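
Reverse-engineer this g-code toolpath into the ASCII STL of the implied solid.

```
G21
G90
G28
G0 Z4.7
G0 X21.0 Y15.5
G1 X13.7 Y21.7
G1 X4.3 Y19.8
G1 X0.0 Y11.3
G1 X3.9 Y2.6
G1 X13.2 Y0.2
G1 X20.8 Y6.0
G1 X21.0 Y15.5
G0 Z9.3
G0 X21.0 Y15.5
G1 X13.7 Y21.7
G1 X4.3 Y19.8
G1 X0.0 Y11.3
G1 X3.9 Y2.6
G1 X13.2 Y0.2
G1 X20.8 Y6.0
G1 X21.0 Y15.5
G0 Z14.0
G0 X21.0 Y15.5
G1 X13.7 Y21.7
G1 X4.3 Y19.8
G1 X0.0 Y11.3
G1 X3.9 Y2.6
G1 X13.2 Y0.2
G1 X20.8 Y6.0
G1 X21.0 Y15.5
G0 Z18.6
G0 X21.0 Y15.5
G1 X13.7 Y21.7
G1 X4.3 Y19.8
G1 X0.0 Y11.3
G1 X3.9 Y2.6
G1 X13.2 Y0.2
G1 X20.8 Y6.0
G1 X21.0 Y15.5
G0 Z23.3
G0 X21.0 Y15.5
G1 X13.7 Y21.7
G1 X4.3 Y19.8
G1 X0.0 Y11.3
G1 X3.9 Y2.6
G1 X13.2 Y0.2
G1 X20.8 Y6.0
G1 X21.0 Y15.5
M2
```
solid part
  facet normal 0.0000 0.0000 -1.0000
    outer loop
      vertex 4.3 19.8 0.0
      vertex 13.7 21.7 0.0
      vertex 21.0 15.5 0.0
    endloop
  endfacet
  facet normal 0.0000 0.0000 -1.0000
    outer loop
      vertex 0.0 11.3 0.0
      vertex 4.3 19.8 0.0
      vertex 21.0 15.5 0.0
    endloop
  endfacet
  facet normal 0.0000 0.0000 -1.0000
    outer loop
      vertex 3.9 2.6 0.0
      vertex 0.0 11.3 0.0
      vertex 21.0 15.5 0.0
    endloop
  endfacet
  facet normal 0.0000 0.0000 -1.0000
    outer loop
      vertex 13.2 0.2 0.0
      vertex 3.9 2.6 0.0
      vertex 21.0 15.5 0.0
    endloop
  endfacet
  facet normal 0.0000 0.0000 -1.0000
    outer loop
      vertex 20.8 6.0 0.0
      vertex 13.2 0.2 0.0
      vertex 21.0 15.5 0.0
    endloop
  endfacet
  facet normal 0.0000 0.0000 1.0000
    outer loop
      vertex 21.0 15.5 23.3
      vertex 13.7 21.7 23.3
      vertex 4.3 19.8 23.3
    endloop
  endfacet
  facet normal 0.0000 0.0000 1.0000
    outer loop
      vertex 21.0 15.5 23.3
      vertex 4.3 19.8 23.3
      vertex 0.0 11.3 23.3
    endloop
  endfacet
  facet normal 0.0000 0.0000 1.0000
    outer loop
      vertex 21.0 15.5 23.3
      vertex 0.0 11.3 23.3
      vertex 3.9 2.6 23.3
    endloop
  endfacet
  facet normal 0.0000 0.0000 1.0000
    outer loop
      vertex 21.0 15.5 23.3
      vertex 3.9 2.6 23.3
      vertex 13.2 0.2 23.3
    endloop
  endfacet
  facet normal 0.0000 0.0000 1.0000
    outer loop
      vertex 21.0 15.5 23.3
      vertex 13.2 0.2 23.3
      vertex 20.8 6.0 23.3
    endloop
  endfacet
  facet normal 0.6473 0.7622 0.0000
    outer loop
      vertex 21.0 15.5 0.0
      vertex 13.7 21.7 0.0
      vertex 13.7 21.7 23.3
    endloop
  endfacet
  facet normal 0.6473 0.7622 0.0000
    outer loop
      vertex 21.0 15.5 0.0
      vertex 13.7 21.7 23.3
      vertex 21.0 15.5 23.3
    endloop
  endfacet
  facet normal -0.1981 0.9802 0.0000
    outer loop
      vertex 13.7 21.7 0.0
      vertex 4.3 19.8 0.0
      vertex 4.3 19.8 23.3
    endloop
  endfacet
  facet normal -0.1981 0.9802 0.0000
    outer loop
      vertex 13.7 21.7 0.0
      vertex 4.3 19.8 23.3
      vertex 13.7 21.7 23.3
    endloop
  endfacet
  facet normal -0.8923 0.4514 0.0000
    outer loop
      vertex 4.3 19.8 0.0
      vertex 0.0 11.3 0.0
      vertex 0.0 11.3 23.3
    endloop
  endfacet
  facet normal -0.8923 0.4514 0.0000
    outer loop
      vertex 4.3 19.8 0.0
      vertex 0.0 11.3 23.3
      vertex 4.3 19.8 23.3
    endloop
  endfacet
  facet normal -0.9125 -0.4091 0.0000
    outer loop
      vertex 0.0 11.3 0.0
      vertex 3.9 2.6 0.0
      vertex 3.9 2.6 23.3
    endloop
  endfacet
  facet normal -0.9125 -0.4091 0.0000
    outer loop
      vertex 0.0 11.3 0.0
      vertex 3.9 2.6 23.3
      vertex 0.0 11.3 23.3
    endloop
  endfacet
  facet normal -0.2499 -0.9683 0.0000
    outer loop
      vertex 3.9 2.6 0.0
      vertex 13.2 0.2 0.0
      vertex 13.2 0.2 23.3
    endloop
  endfacet
  facet normal -0.2499 -0.9683 0.0000
    outer loop
      vertex 3.9 2.6 0.0
      vertex 13.2 0.2 23.3
      vertex 3.9 2.6 23.3
    endloop
  endfacet
  facet normal 0.6067 -0.7950 0.0000
    outer loop
      vertex 13.2 0.2 0.0
      vertex 20.8 6.0 0.0
      vertex 20.8 6.0 23.3
    endloop
  endfacet
  facet normal 0.6067 -0.7950 0.0000
    outer loop
      vertex 13.2 0.2 0.0
      vertex 20.8 6.0 23.3
      vertex 13.2 0.2 23.3
    endloop
  endfacet
  facet normal 0.9998 -0.0210 0.0000
    outer loop
      vertex 20.8 6.0 0.0
      vertex 21.0 15.5 0.0
      vertex 21.0 15.5 23.3
    endloop
  endfacet
  facet normal 0.9998 -0.0210 0.0000
    outer loop
      vertex 20.8 6.0 0.0
      vertex 21.0 15.5 23.3
      vertex 20.8 6.0 23.3
    endloop
  endfacet
endsolid part

The G0 Z moves step by Δz≈4.7 mm. Every layer's G1 loop is the same polygon, so the solid is a straight extrusion of it from z=0 to z≈23.3. Closing with flat bottom and top caps and triangulating gives 24 facets — a regular 7-sided prism (a cylinder approximated with 7 flat sides), circumscribed radius ≈ 11 mm, height ≈ 23.3 mm.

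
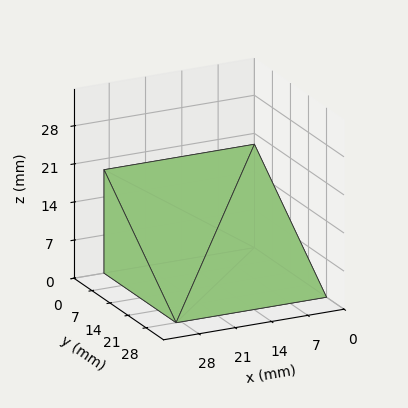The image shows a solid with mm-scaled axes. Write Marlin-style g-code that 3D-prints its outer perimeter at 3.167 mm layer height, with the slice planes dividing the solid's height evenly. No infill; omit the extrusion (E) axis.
Reading the render: the shape is a wedge (ramp): 29 × 28 mm base, rising to 19 mm along the y=0 edge and sloping linearly to z=0 at y=28 (dimensions read to the nearest mm from the axis ticks). For the g-code, the solid's height is divided into equal slices at the stated Δz and each level perimeter traced with G1 moves after a G0 lift.

; perimeter-only toolpath
G21 ; units = mm
G90 ; absolute positioning
G28 ; home
; layer 1
G0 Z3.167
G0 X0.000 Y0.000
G1 X29.000 Y0.000
G1 X29.000 Y23.333
G1 X0.000 Y23.333
G1 X0.000 Y0.000
; layer 2
G0 Z6.333
G0 X0.000 Y0.000
G1 X29.000 Y0.000
G1 X29.000 Y18.667
G1 X0.000 Y18.667
G1 X0.000 Y0.000
; layer 3
G0 Z9.500
G0 X0.000 Y0.000
G1 X29.000 Y0.000
G1 X29.000 Y14.000
G1 X0.000 Y14.000
G1 X0.000 Y0.000
; layer 4
G0 Z12.667
G0 X0.000 Y0.000
G1 X29.000 Y0.000
G1 X29.000 Y9.333
G1 X0.000 Y9.333
G1 X0.000 Y0.000
; layer 5
G0 Z15.833
G0 X0.000 Y0.000
G1 X29.000 Y0.000
G1 X29.000 Y4.667
G1 X0.000 Y4.667
G1 X0.000 Y0.000
M2 ; end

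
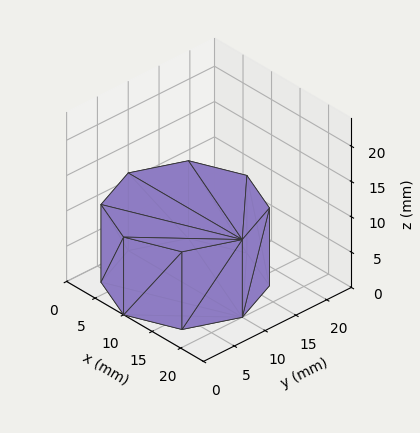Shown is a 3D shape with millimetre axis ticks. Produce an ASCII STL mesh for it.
Reading the render: the shape is a regular 8-sided prism (a cylinder approximated with 8 flat sides), circumscribed radius ≈ 10 mm, height ≈ 11 mm (dimensions read to the nearest mm from the axis ticks). For the STL, each face is triangulated and given an outward normal.

solid part
  facet normal 0.0000 0.0000 -1.0000
    outer loop
      vertex 10.0 20.0 0.0
      vertex 17.1 17.1 0.0
      vertex 20.0 10.0 0.0
    endloop
  endfacet
  facet normal 0.0000 0.0000 -1.0000
    outer loop
      vertex 2.9 17.1 0.0
      vertex 10.0 20.0 0.0
      vertex 20.0 10.0 0.0
    endloop
  endfacet
  facet normal 0.0000 0.0000 -1.0000
    outer loop
      vertex 0.0 10.0 0.0
      vertex 2.9 17.1 0.0
      vertex 20.0 10.0 0.0
    endloop
  endfacet
  facet normal 0.0000 0.0000 -1.0000
    outer loop
      vertex 2.9 2.9 0.0
      vertex 0.0 10.0 0.0
      vertex 20.0 10.0 0.0
    endloop
  endfacet
  facet normal 0.0000 0.0000 -1.0000
    outer loop
      vertex 10.0 0.0 0.0
      vertex 2.9 2.9 0.0
      vertex 20.0 10.0 0.0
    endloop
  endfacet
  facet normal 0.0000 0.0000 -1.0000
    outer loop
      vertex 17.1 2.9 0.0
      vertex 10.0 0.0 0.0
      vertex 20.0 10.0 0.0
    endloop
  endfacet
  facet normal 0.0000 0.0000 1.0000
    outer loop
      vertex 20.0 10.0 11.0
      vertex 17.1 17.1 11.0
      vertex 10.0 20.0 11.0
    endloop
  endfacet
  facet normal 0.0000 0.0000 1.0000
    outer loop
      vertex 20.0 10.0 11.0
      vertex 10.0 20.0 11.0
      vertex 2.9 17.1 11.0
    endloop
  endfacet
  facet normal 0.0000 0.0000 1.0000
    outer loop
      vertex 20.0 10.0 11.0
      vertex 2.9 17.1 11.0
      vertex 0.0 10.0 11.0
    endloop
  endfacet
  facet normal 0.0000 0.0000 1.0000
    outer loop
      vertex 20.0 10.0 11.0
      vertex 0.0 10.0 11.0
      vertex 2.9 2.9 11.0
    endloop
  endfacet
  facet normal 0.0000 0.0000 1.0000
    outer loop
      vertex 20.0 10.0 11.0
      vertex 2.9 2.9 11.0
      vertex 10.0 0.0 11.0
    endloop
  endfacet
  facet normal 0.0000 0.0000 1.0000
    outer loop
      vertex 20.0 10.0 11.0
      vertex 10.0 0.0 11.0
      vertex 17.1 2.9 11.0
    endloop
  endfacet
  facet normal 0.9258 0.3781 0.0000
    outer loop
      vertex 20.0 10.0 0.0
      vertex 17.1 17.1 0.0
      vertex 17.1 17.1 11.0
    endloop
  endfacet
  facet normal 0.9258 0.3781 0.0000
    outer loop
      vertex 20.0 10.0 0.0
      vertex 17.1 17.1 11.0
      vertex 20.0 10.0 11.0
    endloop
  endfacet
  facet normal 0.3781 0.9258 0.0000
    outer loop
      vertex 17.1 17.1 0.0
      vertex 10.0 20.0 0.0
      vertex 10.0 20.0 11.0
    endloop
  endfacet
  facet normal 0.3781 0.9258 0.0000
    outer loop
      vertex 17.1 17.1 0.0
      vertex 10.0 20.0 11.0
      vertex 17.1 17.1 11.0
    endloop
  endfacet
  facet normal -0.3781 0.9258 0.0000
    outer loop
      vertex 10.0 20.0 0.0
      vertex 2.9 17.1 0.0
      vertex 2.9 17.1 11.0
    endloop
  endfacet
  facet normal -0.3781 0.9258 0.0000
    outer loop
      vertex 10.0 20.0 0.0
      vertex 2.9 17.1 11.0
      vertex 10.0 20.0 11.0
    endloop
  endfacet
  facet normal -0.9258 0.3781 0.0000
    outer loop
      vertex 2.9 17.1 0.0
      vertex 0.0 10.0 0.0
      vertex 0.0 10.0 11.0
    endloop
  endfacet
  facet normal -0.9258 0.3781 0.0000
    outer loop
      vertex 2.9 17.1 0.0
      vertex 0.0 10.0 11.0
      vertex 2.9 17.1 11.0
    endloop
  endfacet
  facet normal -0.9258 -0.3781 0.0000
    outer loop
      vertex 0.0 10.0 0.0
      vertex 2.9 2.9 0.0
      vertex 2.9 2.9 11.0
    endloop
  endfacet
  facet normal -0.9258 -0.3781 0.0000
    outer loop
      vertex 0.0 10.0 0.0
      vertex 2.9 2.9 11.0
      vertex 0.0 10.0 11.0
    endloop
  endfacet
  facet normal -0.3781 -0.9258 0.0000
    outer loop
      vertex 2.9 2.9 0.0
      vertex 10.0 0.0 0.0
      vertex 10.0 0.0 11.0
    endloop
  endfacet
  facet normal -0.3781 -0.9258 0.0000
    outer loop
      vertex 2.9 2.9 0.0
      vertex 10.0 0.0 11.0
      vertex 2.9 2.9 11.0
    endloop
  endfacet
  facet normal 0.3781 -0.9258 0.0000
    outer loop
      vertex 10.0 0.0 0.0
      vertex 17.1 2.9 0.0
      vertex 17.1 2.9 11.0
    endloop
  endfacet
  facet normal 0.3781 -0.9258 0.0000
    outer loop
      vertex 10.0 0.0 0.0
      vertex 17.1 2.9 11.0
      vertex 10.0 0.0 11.0
    endloop
  endfacet
  facet normal 0.9258 -0.3781 0.0000
    outer loop
      vertex 17.1 2.9 0.0
      vertex 20.0 10.0 0.0
      vertex 20.0 10.0 11.0
    endloop
  endfacet
  facet normal 0.9258 -0.3781 0.0000
    outer loop
      vertex 17.1 2.9 0.0
      vertex 20.0 10.0 11.0
      vertex 17.1 2.9 11.0
    endloop
  endfacet
endsolid part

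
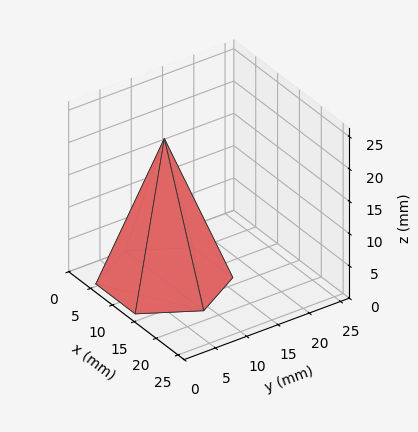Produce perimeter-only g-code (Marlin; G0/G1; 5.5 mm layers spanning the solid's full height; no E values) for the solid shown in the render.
Reading the render: the shape is a regular 6-sided pyramid, base circumscribed radius ≈ 9 mm, apex at z ≈ 22 mm (dimensions read to the nearest mm from the axis ticks). For the g-code, the solid's height is divided into equal slices at the stated Δz and each level perimeter traced with G1 moves after a G0 lift.

; perimeter-only toolpath
G21 ; units = mm
G90 ; absolute positioning
G28 ; home
; layer 1
G0 Z5.5
G0 X15.8 Y9.0
G1 X12.4 Y14.9
G1 X5.6 Y14.9
G1 X2.2 Y9.0
G1 X5.6 Y3.1
G1 X12.4 Y3.1
G1 X15.8 Y9.0
; layer 2
G0 Z11.0
G0 X13.5 Y9.0
G1 X11.2 Y12.9
G1 X6.8 Y12.9
G1 X4.5 Y9.0
G1 X6.8 Y5.1
G1 X11.2 Y5.1
G1 X13.5 Y9.0
; layer 3
G0 Z16.5
G0 X11.2 Y9.0
G1 X10.1 Y10.9
G1 X7.9 Y10.9
G1 X6.8 Y9.0
G1 X7.9 Y7.0
G1 X10.1 Y7.0
G1 X11.2 Y9.0
M2 ; end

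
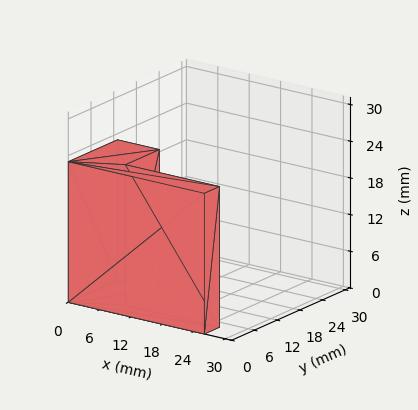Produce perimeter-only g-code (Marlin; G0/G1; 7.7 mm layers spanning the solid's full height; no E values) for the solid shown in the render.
Reading the render: the shape is an L-shaped prism: outer 26 × 13 mm, arm thicknesses ≈ 4 mm (horizontal) and 8 mm (vertical), extruded 23 mm in z (dimensions read to the nearest mm from the axis ticks). For the g-code, the solid's height is divided into equal slices at the stated Δz and each level perimeter traced with G1 moves after a G0 lift.

; perimeter-only toolpath
G21 ; units = mm
G90 ; absolute positioning
G28 ; home
; layer 1
G0 Z7.7
G0 X0.0 Y0.0
G1 X26.0 Y0.0
G1 X26.0 Y4.0
G1 X8.0 Y4.0
G1 X8.0 Y13.0
G1 X0.0 Y13.0
G1 X0.0 Y0.0
; layer 2
G0 Z15.3
G0 X0.0 Y0.0
G1 X26.0 Y0.0
G1 X26.0 Y4.0
G1 X8.0 Y4.0
G1 X8.0 Y13.0
G1 X0.0 Y13.0
G1 X0.0 Y0.0
; layer 3
G0 Z23.0
G0 X0.0 Y0.0
G1 X26.0 Y0.0
G1 X26.0 Y4.0
G1 X8.0 Y4.0
G1 X8.0 Y13.0
G1 X0.0 Y13.0
G1 X0.0 Y0.0
M2 ; end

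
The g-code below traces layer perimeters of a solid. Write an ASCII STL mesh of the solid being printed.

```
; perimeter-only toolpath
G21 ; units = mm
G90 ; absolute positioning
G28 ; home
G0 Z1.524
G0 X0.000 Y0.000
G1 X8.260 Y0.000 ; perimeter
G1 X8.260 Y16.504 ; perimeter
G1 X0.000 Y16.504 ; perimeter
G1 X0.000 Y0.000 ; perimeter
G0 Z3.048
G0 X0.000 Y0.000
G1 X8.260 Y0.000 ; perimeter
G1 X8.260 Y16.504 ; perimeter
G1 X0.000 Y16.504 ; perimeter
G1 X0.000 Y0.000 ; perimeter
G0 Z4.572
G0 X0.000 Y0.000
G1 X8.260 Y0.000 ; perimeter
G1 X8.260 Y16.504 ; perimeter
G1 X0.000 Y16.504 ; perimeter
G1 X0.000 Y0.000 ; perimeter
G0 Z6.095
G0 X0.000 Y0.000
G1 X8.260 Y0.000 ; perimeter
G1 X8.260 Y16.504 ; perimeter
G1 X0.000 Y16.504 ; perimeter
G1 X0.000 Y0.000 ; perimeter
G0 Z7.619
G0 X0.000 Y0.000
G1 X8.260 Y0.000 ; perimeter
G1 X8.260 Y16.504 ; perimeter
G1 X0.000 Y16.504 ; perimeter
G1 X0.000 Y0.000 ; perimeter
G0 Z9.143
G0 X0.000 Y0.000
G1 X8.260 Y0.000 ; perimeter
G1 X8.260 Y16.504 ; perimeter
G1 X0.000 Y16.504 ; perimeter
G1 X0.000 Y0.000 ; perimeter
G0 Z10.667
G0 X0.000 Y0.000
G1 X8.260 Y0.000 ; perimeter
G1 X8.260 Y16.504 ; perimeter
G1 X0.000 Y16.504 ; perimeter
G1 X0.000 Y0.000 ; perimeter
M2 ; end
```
solid part
  facet normal 0.0000 0.0000 -1.0000
    outer loop
      vertex 8.260 16.504 0.000
      vertex 8.260 0.000 0.000
      vertex 0.000 0.000 0.000
    endloop
  endfacet
  facet normal 0.0000 0.0000 -1.0000
    outer loop
      vertex 0.000 16.504 0.000
      vertex 8.260 16.504 0.000
      vertex 0.000 0.000 0.000
    endloop
  endfacet
  facet normal 0.0000 0.0000 1.0000
    outer loop
      vertex 0.000 0.000 10.667
      vertex 8.260 0.000 10.667
      vertex 8.260 16.504 10.667
    endloop
  endfacet
  facet normal 0.0000 0.0000 1.0000
    outer loop
      vertex 0.000 0.000 10.667
      vertex 8.260 16.504 10.667
      vertex 0.000 16.504 10.667
    endloop
  endfacet
  facet normal 0.0000 -1.0000 0.0000
    outer loop
      vertex 0.000 0.000 0.000
      vertex 8.260 0.000 0.000
      vertex 8.260 0.000 10.667
    endloop
  endfacet
  facet normal 0.0000 -1.0000 0.0000
    outer loop
      vertex 0.000 0.000 0.000
      vertex 8.260 0.000 10.667
      vertex 0.000 0.000 10.667
    endloop
  endfacet
  facet normal 0.0000 1.0000 0.0000
    outer loop
      vertex 8.260 16.504 10.667
      vertex 8.260 16.504 0.000
      vertex 0.000 16.504 0.000
    endloop
  endfacet
  facet normal 0.0000 1.0000 0.0000
    outer loop
      vertex 0.000 16.504 10.667
      vertex 8.260 16.504 10.667
      vertex 0.000 16.504 0.000
    endloop
  endfacet
  facet normal -1.0000 0.0000 0.0000
    outer loop
      vertex 0.000 16.504 10.667
      vertex 0.000 16.504 0.000
      vertex 0.000 0.000 0.000
    endloop
  endfacet
  facet normal -1.0000 0.0000 0.0000
    outer loop
      vertex 0.000 0.000 10.667
      vertex 0.000 16.504 10.667
      vertex 0.000 0.000 0.000
    endloop
  endfacet
  facet normal 1.0000 0.0000 0.0000
    outer loop
      vertex 8.260 0.000 0.000
      vertex 8.260 16.504 0.000
      vertex 8.260 16.504 10.667
    endloop
  endfacet
  facet normal 1.0000 0.0000 0.0000
    outer loop
      vertex 8.260 0.000 0.000
      vertex 8.260 16.504 10.667
      vertex 8.260 0.000 10.667
    endloop
  endfacet
endsolid part

The G0 Z moves step by Δz≈1.524 mm. Every layer's G1 loop is the same polygon, so the solid is a straight extrusion of it from z=0 to z≈10.7. Closing with flat bottom and top caps and triangulating gives 12 facets — a rectangular box, roughly 8.26 × 16.5 mm footprint and 10.7 mm tall.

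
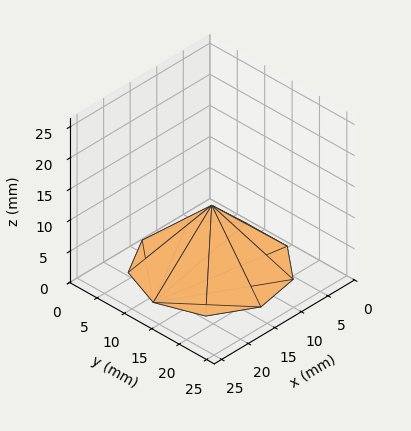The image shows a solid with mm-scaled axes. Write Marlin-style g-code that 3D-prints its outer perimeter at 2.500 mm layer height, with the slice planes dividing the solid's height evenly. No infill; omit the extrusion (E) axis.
Reading the render: the shape is a regular 9-sided pyramid, base circumscribed radius ≈ 11 mm, apex at z ≈ 10 mm (dimensions read to the nearest mm from the axis ticks). For the g-code, the solid's height is divided into equal slices at the stated Δz and each level perimeter traced with G1 moves after a G0 lift.

; perimeter-only toolpath
G21 ; units = mm
G90 ; absolute positioning
G28 ; home
; layer 1
G0 Z2.500
G0 X19.250 Y11.000
G1 X17.319 Y16.303
G1 X12.433 Y19.125
G1 X6.875 Y18.145
G1 X3.247 Y13.822
G1 X3.247 Y8.178
G1 X6.875 Y3.856
G1 X12.433 Y2.875
G1 X17.319 Y5.697
G1 X19.250 Y11.000
; layer 2
G0 Z5.000
G0 X16.500 Y11.000
G1 X15.213 Y14.536
G1 X11.955 Y16.416
G1 X8.250 Y15.763
G1 X5.832 Y12.881
G1 X5.832 Y9.119
G1 X8.250 Y6.237
G1 X11.955 Y5.583
G1 X15.213 Y7.465
G1 X16.500 Y11.000
; layer 3
G0 Z7.500
G0 X13.750 Y11.000
G1 X13.107 Y12.768
G1 X11.477 Y13.708
G1 X9.625 Y13.381
G1 X8.416 Y11.941
G1 X8.416 Y10.059
G1 X9.625 Y8.618
G1 X11.477 Y8.292
G1 X13.107 Y9.232
G1 X13.750 Y11.000
M2 ; end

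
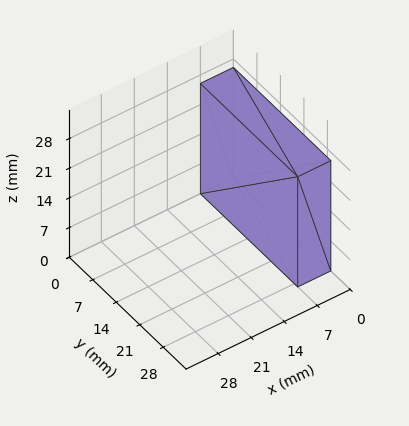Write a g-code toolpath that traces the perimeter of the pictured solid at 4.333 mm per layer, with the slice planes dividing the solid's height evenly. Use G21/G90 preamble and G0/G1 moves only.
Reading the render: the shape is a rectangular box, roughly 7 × 29 mm footprint and 26 mm tall (dimensions read to the nearest mm from the axis ticks). For the g-code, the solid's height is divided into equal slices at the stated Δz and each level perimeter traced with G1 moves after a G0 lift.

; perimeter-only toolpath
G21 ; units = mm
G90 ; absolute positioning
G28 ; home
; layer 1
G0 Z4.333
G0 X0.000 Y0.000
G1 X7.000 Y0.000
G1 X7.000 Y29.000
G1 X0.000 Y29.000
G1 X0.000 Y0.000
; layer 2
G0 Z8.667
G0 X0.000 Y0.000
G1 X7.000 Y0.000
G1 X7.000 Y29.000
G1 X0.000 Y29.000
G1 X0.000 Y0.000
; layer 3
G0 Z13.000
G0 X0.000 Y0.000
G1 X7.000 Y0.000
G1 X7.000 Y29.000
G1 X0.000 Y29.000
G1 X0.000 Y0.000
; layer 4
G0 Z17.333
G0 X0.000 Y0.000
G1 X7.000 Y0.000
G1 X7.000 Y29.000
G1 X0.000 Y29.000
G1 X0.000 Y0.000
; layer 5
G0 Z21.667
G0 X0.000 Y0.000
G1 X7.000 Y0.000
G1 X7.000 Y29.000
G1 X0.000 Y29.000
G1 X0.000 Y0.000
; layer 6
G0 Z26.000
G0 X0.000 Y0.000
G1 X7.000 Y0.000
G1 X7.000 Y29.000
G1 X0.000 Y29.000
G1 X0.000 Y0.000
M2 ; end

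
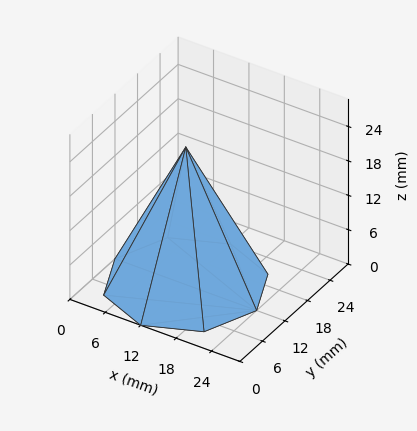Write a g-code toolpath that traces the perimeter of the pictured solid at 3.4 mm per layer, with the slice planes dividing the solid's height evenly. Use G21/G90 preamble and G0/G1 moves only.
Reading the render: the shape is a regular 8-sided pyramid, base circumscribed radius ≈ 12 mm, apex at z ≈ 24 mm (dimensions read to the nearest mm from the axis ticks). For the g-code, the solid's height is divided into equal slices at the stated Δz and each level perimeter traced with G1 moves after a G0 lift.

; perimeter-only toolpath
G21 ; units = mm
G90 ; absolute positioning
G28 ; home
; layer 1
G0 Z3.4
G0 X22.3 Y12.0
G1 X19.3 Y19.3
G1 X12.0 Y22.3
G1 X4.7 Y19.3
G1 X1.7 Y12.0
G1 X4.7 Y4.7
G1 X12.0 Y1.7
G1 X19.3 Y4.7
G1 X22.3 Y12.0
; layer 2
G0 Z6.9
G0 X20.6 Y12.0
G1 X18.1 Y18.1
G1 X12.0 Y20.6
G1 X5.9 Y18.1
G1 X3.4 Y12.0
G1 X5.9 Y5.9
G1 X12.0 Y3.4
G1 X18.1 Y5.9
G1 X20.6 Y12.0
; layer 3
G0 Z10.3
G0 X18.9 Y12.0
G1 X16.9 Y16.9
G1 X12.0 Y18.9
G1 X7.1 Y16.9
G1 X5.1 Y12.0
G1 X7.1 Y7.1
G1 X12.0 Y5.1
G1 X16.9 Y7.1
G1 X18.9 Y12.0
; layer 4
G0 Z13.7
G0 X17.1 Y12.0
G1 X15.6 Y15.6
G1 X12.0 Y17.1
G1 X8.4 Y15.6
G1 X6.9 Y12.0
G1 X8.4 Y8.4
G1 X12.0 Y6.9
G1 X15.6 Y8.4
G1 X17.1 Y12.0
; layer 5
G0 Z17.1
G0 X15.4 Y12.0
G1 X14.4 Y14.4
G1 X12.0 Y15.4
G1 X9.6 Y14.4
G1 X8.6 Y12.0
G1 X9.6 Y9.6
G1 X12.0 Y8.6
G1 X14.4 Y9.6
G1 X15.4 Y12.0
; layer 6
G0 Z20.6
G0 X13.7 Y12.0
G1 X13.2 Y13.2
G1 X12.0 Y13.7
G1 X10.8 Y13.2
G1 X10.3 Y12.0
G1 X10.8 Y10.8
G1 X12.0 Y10.3
G1 X13.2 Y10.8
G1 X13.7 Y12.0
M2 ; end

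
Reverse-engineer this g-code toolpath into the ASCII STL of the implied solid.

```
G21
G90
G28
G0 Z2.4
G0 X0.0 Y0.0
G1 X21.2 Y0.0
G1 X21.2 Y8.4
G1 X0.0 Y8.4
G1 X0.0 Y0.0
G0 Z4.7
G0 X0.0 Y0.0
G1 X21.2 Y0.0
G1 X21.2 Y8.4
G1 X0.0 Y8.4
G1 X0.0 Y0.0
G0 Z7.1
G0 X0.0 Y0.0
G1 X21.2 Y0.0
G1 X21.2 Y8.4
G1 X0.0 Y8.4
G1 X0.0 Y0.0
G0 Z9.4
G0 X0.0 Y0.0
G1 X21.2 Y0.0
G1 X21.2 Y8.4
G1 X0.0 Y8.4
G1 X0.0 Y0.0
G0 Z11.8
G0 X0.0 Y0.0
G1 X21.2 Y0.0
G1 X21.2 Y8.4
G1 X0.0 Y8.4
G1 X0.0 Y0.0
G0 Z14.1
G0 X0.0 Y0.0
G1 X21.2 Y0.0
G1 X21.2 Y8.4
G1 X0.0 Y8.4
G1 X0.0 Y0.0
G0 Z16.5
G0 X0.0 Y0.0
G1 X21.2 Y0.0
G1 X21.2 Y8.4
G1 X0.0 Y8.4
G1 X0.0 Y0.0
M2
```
solid part
  facet normal 0.0000 0.0000 -1.0000
    outer loop
      vertex 21.2 8.4 0.0
      vertex 21.2 0.0 0.0
      vertex 0.0 0.0 0.0
    endloop
  endfacet
  facet normal 0.0000 0.0000 -1.0000
    outer loop
      vertex 0.0 8.4 0.0
      vertex 21.2 8.4 0.0
      vertex 0.0 0.0 0.0
    endloop
  endfacet
  facet normal 0.0000 0.0000 1.0000
    outer loop
      vertex 0.0 0.0 16.5
      vertex 21.2 0.0 16.5
      vertex 21.2 8.4 16.5
    endloop
  endfacet
  facet normal 0.0000 0.0000 1.0000
    outer loop
      vertex 0.0 0.0 16.5
      vertex 21.2 8.4 16.5
      vertex 0.0 8.4 16.5
    endloop
  endfacet
  facet normal 0.0000 -1.0000 0.0000
    outer loop
      vertex 0.0 0.0 0.0
      vertex 21.2 0.0 0.0
      vertex 21.2 0.0 16.5
    endloop
  endfacet
  facet normal 0.0000 -1.0000 0.0000
    outer loop
      vertex 0.0 0.0 0.0
      vertex 21.2 0.0 16.5
      vertex 0.0 0.0 16.5
    endloop
  endfacet
  facet normal 0.0000 1.0000 0.0000
    outer loop
      vertex 21.2 8.4 16.5
      vertex 21.2 8.4 0.0
      vertex 0.0 8.4 0.0
    endloop
  endfacet
  facet normal 0.0000 1.0000 0.0000
    outer loop
      vertex 0.0 8.4 16.5
      vertex 21.2 8.4 16.5
      vertex 0.0 8.4 0.0
    endloop
  endfacet
  facet normal -1.0000 0.0000 0.0000
    outer loop
      vertex 0.0 8.4 16.5
      vertex 0.0 8.4 0.0
      vertex 0.0 0.0 0.0
    endloop
  endfacet
  facet normal -1.0000 0.0000 0.0000
    outer loop
      vertex 0.0 0.0 16.5
      vertex 0.0 8.4 16.5
      vertex 0.0 0.0 0.0
    endloop
  endfacet
  facet normal 1.0000 0.0000 0.0000
    outer loop
      vertex 21.2 0.0 0.0
      vertex 21.2 8.4 0.0
      vertex 21.2 8.4 16.5
    endloop
  endfacet
  facet normal 1.0000 0.0000 0.0000
    outer loop
      vertex 21.2 0.0 0.0
      vertex 21.2 8.4 16.5
      vertex 21.2 0.0 16.5
    endloop
  endfacet
endsolid part

The G0 Z moves step by Δz≈2.4 mm. Every layer's G1 loop is the same polygon, so the solid is a straight extrusion of it from z=0 to z≈16.5. Closing with flat bottom and top caps and triangulating gives 12 facets — a rectangular box, roughly 21.2 × 8.4 mm footprint and 16.5 mm tall.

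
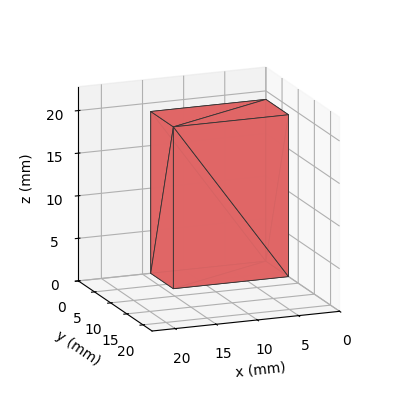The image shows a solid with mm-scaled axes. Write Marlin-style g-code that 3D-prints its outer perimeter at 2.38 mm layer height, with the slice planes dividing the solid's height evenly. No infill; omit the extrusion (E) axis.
Reading the render: the shape is a rectangular box, roughly 14 × 7 mm footprint and 19 mm tall (dimensions read to the nearest mm from the axis ticks). For the g-code, the solid's height is divided into equal slices at the stated Δz and each level perimeter traced with G1 moves after a G0 lift.

; perimeter-only toolpath
G21 ; units = mm
G90 ; absolute positioning
G28 ; home
; layer 1
G0 Z2.38
G0 X0.00 Y0.00
G1 X14.00 Y0.00
G1 X14.00 Y7.00
G1 X0.00 Y7.00
G1 X0.00 Y0.00
; layer 2
G0 Z4.75
G0 X0.00 Y0.00
G1 X14.00 Y0.00
G1 X14.00 Y7.00
G1 X0.00 Y7.00
G1 X0.00 Y0.00
; layer 3
G0 Z7.12
G0 X0.00 Y0.00
G1 X14.00 Y0.00
G1 X14.00 Y7.00
G1 X0.00 Y7.00
G1 X0.00 Y0.00
; layer 4
G0 Z9.50
G0 X0.00 Y0.00
G1 X14.00 Y0.00
G1 X14.00 Y7.00
G1 X0.00 Y7.00
G1 X0.00 Y0.00
; layer 5
G0 Z11.88
G0 X0.00 Y0.00
G1 X14.00 Y0.00
G1 X14.00 Y7.00
G1 X0.00 Y7.00
G1 X0.00 Y0.00
; layer 6
G0 Z14.25
G0 X0.00 Y0.00
G1 X14.00 Y0.00
G1 X14.00 Y7.00
G1 X0.00 Y7.00
G1 X0.00 Y0.00
; layer 7
G0 Z16.62
G0 X0.00 Y0.00
G1 X14.00 Y0.00
G1 X14.00 Y7.00
G1 X0.00 Y7.00
G1 X0.00 Y0.00
; layer 8
G0 Z19.00
G0 X0.00 Y0.00
G1 X14.00 Y0.00
G1 X14.00 Y7.00
G1 X0.00 Y7.00
G1 X0.00 Y0.00
M2 ; end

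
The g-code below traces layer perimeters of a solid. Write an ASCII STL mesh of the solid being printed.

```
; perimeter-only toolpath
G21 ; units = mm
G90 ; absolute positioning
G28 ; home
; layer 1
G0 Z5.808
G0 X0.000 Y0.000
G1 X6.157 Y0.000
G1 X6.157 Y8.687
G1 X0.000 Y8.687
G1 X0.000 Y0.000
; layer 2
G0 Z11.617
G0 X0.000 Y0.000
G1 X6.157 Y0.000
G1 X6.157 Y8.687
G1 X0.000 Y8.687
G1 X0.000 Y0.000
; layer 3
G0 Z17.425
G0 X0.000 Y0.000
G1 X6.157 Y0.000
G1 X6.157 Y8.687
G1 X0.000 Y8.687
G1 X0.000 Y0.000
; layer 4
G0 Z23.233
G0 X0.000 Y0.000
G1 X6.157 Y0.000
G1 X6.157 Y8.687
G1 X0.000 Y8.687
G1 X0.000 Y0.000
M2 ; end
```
solid part
  facet normal 0.0000 0.0000 -1.0000
    outer loop
      vertex 6.157 8.687 0.000
      vertex 6.157 0.000 0.000
      vertex 0.000 0.000 0.000
    endloop
  endfacet
  facet normal 0.0000 0.0000 -1.0000
    outer loop
      vertex 0.000 8.687 0.000
      vertex 6.157 8.687 0.000
      vertex 0.000 0.000 0.000
    endloop
  endfacet
  facet normal 0.0000 0.0000 1.0000
    outer loop
      vertex 0.000 0.000 23.233
      vertex 6.157 0.000 23.233
      vertex 6.157 8.687 23.233
    endloop
  endfacet
  facet normal 0.0000 0.0000 1.0000
    outer loop
      vertex 0.000 0.000 23.233
      vertex 6.157 8.687 23.233
      vertex 0.000 8.687 23.233
    endloop
  endfacet
  facet normal 0.0000 -1.0000 0.0000
    outer loop
      vertex 0.000 0.000 0.000
      vertex 6.157 0.000 0.000
      vertex 6.157 0.000 23.233
    endloop
  endfacet
  facet normal 0.0000 -1.0000 0.0000
    outer loop
      vertex 0.000 0.000 0.000
      vertex 6.157 0.000 23.233
      vertex 0.000 0.000 23.233
    endloop
  endfacet
  facet normal 0.0000 1.0000 0.0000
    outer loop
      vertex 6.157 8.687 23.233
      vertex 6.157 8.687 0.000
      vertex 0.000 8.687 0.000
    endloop
  endfacet
  facet normal 0.0000 1.0000 0.0000
    outer loop
      vertex 0.000 8.687 23.233
      vertex 6.157 8.687 23.233
      vertex 0.000 8.687 0.000
    endloop
  endfacet
  facet normal -1.0000 0.0000 0.0000
    outer loop
      vertex 0.000 8.687 23.233
      vertex 0.000 8.687 0.000
      vertex 0.000 0.000 0.000
    endloop
  endfacet
  facet normal -1.0000 0.0000 0.0000
    outer loop
      vertex 0.000 0.000 23.233
      vertex 0.000 8.687 23.233
      vertex 0.000 0.000 0.000
    endloop
  endfacet
  facet normal 1.0000 0.0000 0.0000
    outer loop
      vertex 6.157 0.000 0.000
      vertex 6.157 8.687 0.000
      vertex 6.157 8.687 23.233
    endloop
  endfacet
  facet normal 1.0000 0.0000 0.0000
    outer loop
      vertex 6.157 0.000 0.000
      vertex 6.157 8.687 23.233
      vertex 6.157 0.000 23.233
    endloop
  endfacet
endsolid part

The G0 Z moves step by Δz≈5.808 mm. Every layer's G1 loop is the same polygon, so the solid is a straight extrusion of it from z=0 to z≈23.2. Closing with flat bottom and top caps and triangulating gives 12 facets — a rectangular box, roughly 6.16 × 8.69 mm footprint and 23.2 mm tall.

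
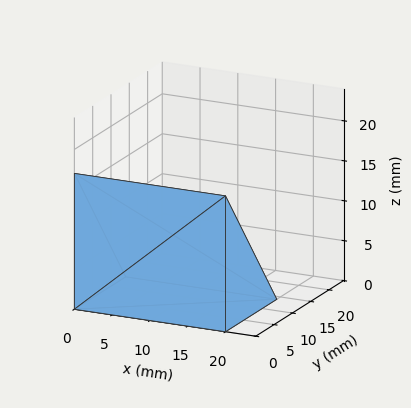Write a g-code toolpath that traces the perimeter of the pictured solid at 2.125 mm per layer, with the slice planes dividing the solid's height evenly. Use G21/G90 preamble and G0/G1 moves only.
Reading the render: the shape is a wedge (ramp): 20 × 14 mm base, rising to 17 mm along the y=0 edge and sloping linearly to z=0 at y=14 (dimensions read to the nearest mm from the axis ticks). For the g-code, the solid's height is divided into equal slices at the stated Δz and each level perimeter traced with G1 moves after a G0 lift.

; perimeter-only toolpath
G21 ; units = mm
G90 ; absolute positioning
G28 ; home
; layer 1
G0 Z2.125
G0 X0.000 Y0.000
G1 X20.000 Y0.000
G1 X20.000 Y12.250
G1 X0.000 Y12.250
G1 X0.000 Y0.000
; layer 2
G0 Z4.250
G0 X0.000 Y0.000
G1 X20.000 Y0.000
G1 X20.000 Y10.500
G1 X0.000 Y10.500
G1 X0.000 Y0.000
; layer 3
G0 Z6.375
G0 X0.000 Y0.000
G1 X20.000 Y0.000
G1 X20.000 Y8.750
G1 X0.000 Y8.750
G1 X0.000 Y0.000
; layer 4
G0 Z8.500
G0 X0.000 Y0.000
G1 X20.000 Y0.000
G1 X20.000 Y7.000
G1 X0.000 Y7.000
G1 X0.000 Y0.000
; layer 5
G0 Z10.625
G0 X0.000 Y0.000
G1 X20.000 Y0.000
G1 X20.000 Y5.250
G1 X0.000 Y5.250
G1 X0.000 Y0.000
; layer 6
G0 Z12.750
G0 X0.000 Y0.000
G1 X20.000 Y0.000
G1 X20.000 Y3.500
G1 X0.000 Y3.500
G1 X0.000 Y0.000
; layer 7
G0 Z14.875
G0 X0.000 Y0.000
G1 X20.000 Y0.000
G1 X20.000 Y1.750
G1 X0.000 Y1.750
G1 X0.000 Y0.000
M2 ; end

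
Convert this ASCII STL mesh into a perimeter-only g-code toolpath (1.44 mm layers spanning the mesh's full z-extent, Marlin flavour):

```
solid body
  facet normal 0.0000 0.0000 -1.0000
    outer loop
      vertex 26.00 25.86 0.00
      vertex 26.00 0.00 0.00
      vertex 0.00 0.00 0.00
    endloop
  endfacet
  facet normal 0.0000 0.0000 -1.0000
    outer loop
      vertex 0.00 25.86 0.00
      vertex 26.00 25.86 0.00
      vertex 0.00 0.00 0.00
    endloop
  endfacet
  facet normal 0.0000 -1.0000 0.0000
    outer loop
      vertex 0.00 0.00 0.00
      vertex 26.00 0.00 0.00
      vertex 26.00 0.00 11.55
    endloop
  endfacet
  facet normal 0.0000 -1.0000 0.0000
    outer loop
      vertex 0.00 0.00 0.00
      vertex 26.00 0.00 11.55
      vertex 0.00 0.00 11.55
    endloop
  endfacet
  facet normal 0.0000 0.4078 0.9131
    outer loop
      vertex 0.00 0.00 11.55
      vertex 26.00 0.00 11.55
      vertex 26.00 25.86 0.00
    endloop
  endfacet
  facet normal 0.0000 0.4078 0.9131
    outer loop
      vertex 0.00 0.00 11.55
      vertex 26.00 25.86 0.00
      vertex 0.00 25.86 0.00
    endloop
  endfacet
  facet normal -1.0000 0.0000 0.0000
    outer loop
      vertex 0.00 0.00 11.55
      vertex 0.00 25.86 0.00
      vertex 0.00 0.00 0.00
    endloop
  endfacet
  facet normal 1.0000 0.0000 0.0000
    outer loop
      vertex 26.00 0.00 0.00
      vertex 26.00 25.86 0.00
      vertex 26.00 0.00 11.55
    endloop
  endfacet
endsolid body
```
; perimeter-only toolpath
G21 ; units = mm
G90 ; absolute positioning
G28 ; home
; layer 1
G0 Z1.44
G0 X0.00 Y0.00
G1 X26.00 Y0.00
G1 X26.00 Y22.63
G1 X0.00 Y22.63
G1 X0.00 Y0.00
; layer 2
G0 Z2.89
G0 X0.00 Y0.00
G1 X26.00 Y0.00
G1 X26.00 Y19.39
G1 X0.00 Y19.39
G1 X0.00 Y0.00
; layer 3
G0 Z4.33
G0 X0.00 Y0.00
G1 X26.00 Y0.00
G1 X26.00 Y16.16
G1 X0.00 Y16.16
G1 X0.00 Y0.00
; layer 4
G0 Z5.78
G0 X0.00 Y0.00
G1 X26.00 Y0.00
G1 X26.00 Y12.93
G1 X0.00 Y12.93
G1 X0.00 Y0.00
; layer 5
G0 Z7.22
G0 X0.00 Y0.00
G1 X26.00 Y0.00
G1 X26.00 Y9.70
G1 X0.00 Y9.70
G1 X0.00 Y0.00
; layer 6
G0 Z8.66
G0 X0.00 Y0.00
G1 X26.00 Y0.00
G1 X26.00 Y6.46
G1 X0.00 Y6.46
G1 X0.00 Y0.00
; layer 7
G0 Z10.11
G0 X0.00 Y0.00
G1 X26.00 Y0.00
G1 X26.00 Y3.23
G1 X0.00 Y3.23
G1 X0.00 Y0.00
M2 ; end

The solid is a wedge (ramp): 26 × 25.9 mm base, rising to 11.6 mm along the y=0 edge and sloping linearly to z=0 at y=25.9. Slicing at Δz = 1.44 mm — 8 equal slices spanning the solid's height, so layer i sits at z = i·h/8 — gives 7 non-empty perimeters. Each is a 4-segment closed polygon; G0 lifts to the layer z and rapids to the start vertex, then G1 traces the edges. The cross-section shrinks linearly with z (the slice at the apex is degenerate and omitted).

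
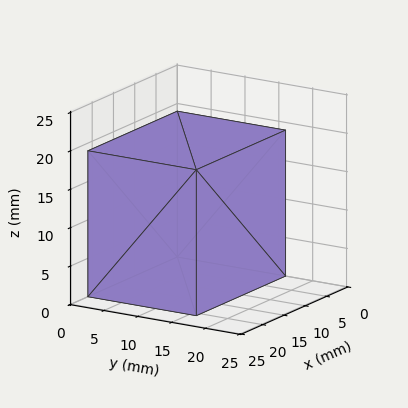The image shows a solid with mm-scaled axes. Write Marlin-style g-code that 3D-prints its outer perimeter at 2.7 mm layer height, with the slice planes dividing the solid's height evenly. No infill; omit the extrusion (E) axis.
Reading the render: the shape is a rectangular box, roughly 21 × 16 mm footprint and 19 mm tall (dimensions read to the nearest mm from the axis ticks). For the g-code, the solid's height is divided into equal slices at the stated Δz and each level perimeter traced with G1 moves after a G0 lift.

; perimeter-only toolpath
G21 ; units = mm
G90 ; absolute positioning
G28 ; home
; layer 1
G0 Z2.7
G0 X0.0 Y0.0
G1 X21.0 Y0.0
G1 X21.0 Y16.0
G1 X0.0 Y16.0
G1 X0.0 Y0.0
; layer 2
G0 Z5.4
G0 X0.0 Y0.0
G1 X21.0 Y0.0
G1 X21.0 Y16.0
G1 X0.0 Y16.0
G1 X0.0 Y0.0
; layer 3
G0 Z8.1
G0 X0.0 Y0.0
G1 X21.0 Y0.0
G1 X21.0 Y16.0
G1 X0.0 Y16.0
G1 X0.0 Y0.0
; layer 4
G0 Z10.9
G0 X0.0 Y0.0
G1 X21.0 Y0.0
G1 X21.0 Y16.0
G1 X0.0 Y16.0
G1 X0.0 Y0.0
; layer 5
G0 Z13.6
G0 X0.0 Y0.0
G1 X21.0 Y0.0
G1 X21.0 Y16.0
G1 X0.0 Y16.0
G1 X0.0 Y0.0
; layer 6
G0 Z16.3
G0 X0.0 Y0.0
G1 X21.0 Y0.0
G1 X21.0 Y16.0
G1 X0.0 Y16.0
G1 X0.0 Y0.0
; layer 7
G0 Z19.0
G0 X0.0 Y0.0
G1 X21.0 Y0.0
G1 X21.0 Y16.0
G1 X0.0 Y16.0
G1 X0.0 Y0.0
M2 ; end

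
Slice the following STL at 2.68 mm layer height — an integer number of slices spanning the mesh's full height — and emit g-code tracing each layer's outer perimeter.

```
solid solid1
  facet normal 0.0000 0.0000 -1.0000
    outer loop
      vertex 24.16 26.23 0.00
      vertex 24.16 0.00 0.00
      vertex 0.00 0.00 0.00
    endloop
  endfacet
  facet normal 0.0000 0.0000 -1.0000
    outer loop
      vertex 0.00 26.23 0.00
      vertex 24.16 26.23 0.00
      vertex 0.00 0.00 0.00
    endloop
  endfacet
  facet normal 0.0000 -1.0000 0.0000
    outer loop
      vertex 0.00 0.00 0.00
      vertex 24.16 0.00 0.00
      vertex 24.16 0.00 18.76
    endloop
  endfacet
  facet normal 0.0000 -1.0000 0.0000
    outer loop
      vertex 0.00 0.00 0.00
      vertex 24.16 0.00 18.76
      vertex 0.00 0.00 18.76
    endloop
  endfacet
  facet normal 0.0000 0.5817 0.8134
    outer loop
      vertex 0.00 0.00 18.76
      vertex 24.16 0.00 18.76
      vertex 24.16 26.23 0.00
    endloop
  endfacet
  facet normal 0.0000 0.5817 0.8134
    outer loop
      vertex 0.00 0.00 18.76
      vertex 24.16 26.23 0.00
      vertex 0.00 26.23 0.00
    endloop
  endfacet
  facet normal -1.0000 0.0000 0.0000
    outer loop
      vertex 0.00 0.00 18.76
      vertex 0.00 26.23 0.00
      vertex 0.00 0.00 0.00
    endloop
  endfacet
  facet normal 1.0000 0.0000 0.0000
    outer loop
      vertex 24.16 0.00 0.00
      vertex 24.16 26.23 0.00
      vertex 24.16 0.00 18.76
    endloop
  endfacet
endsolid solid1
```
; perimeter-only toolpath
G21 ; units = mm
G90 ; absolute positioning
G28 ; home
; layer 1
G0 Z2.68
G0 X0.00 Y0.00
G1 X24.16 Y0.00
G1 X24.16 Y22.48
G1 X0.00 Y22.48
G1 X0.00 Y0.00
; layer 2
G0 Z5.36
G0 X0.00 Y0.00
G1 X24.16 Y0.00
G1 X24.16 Y18.74
G1 X0.00 Y18.74
G1 X0.00 Y0.00
; layer 3
G0 Z8.04
G0 X0.00 Y0.00
G1 X24.16 Y0.00
G1 X24.16 Y14.99
G1 X0.00 Y14.99
G1 X0.00 Y0.00
; layer 4
G0 Z10.72
G0 X0.00 Y0.00
G1 X24.16 Y0.00
G1 X24.16 Y11.24
G1 X0.00 Y11.24
G1 X0.00 Y0.00
; layer 5
G0 Z13.40
G0 X0.00 Y0.00
G1 X24.16 Y0.00
G1 X24.16 Y7.49
G1 X0.00 Y7.49
G1 X0.00 Y0.00
; layer 6
G0 Z16.08
G0 X0.00 Y0.00
G1 X24.16 Y0.00
G1 X24.16 Y3.75
G1 X0.00 Y3.75
G1 X0.00 Y0.00
M2 ; end

The solid is a wedge (ramp): 24.2 × 26.2 mm base, rising to 18.8 mm along the y=0 edge and sloping linearly to z=0 at y=26.2. Slicing at Δz = 2.68 mm — 7 equal slices spanning the solid's height, so layer i sits at z = i·h/7 — gives 6 non-empty perimeters. Each is a 4-segment closed polygon; G0 lifts to the layer z and rapids to the start vertex, then G1 traces the edges. The cross-section shrinks linearly with z (the slice at the apex is degenerate and omitted).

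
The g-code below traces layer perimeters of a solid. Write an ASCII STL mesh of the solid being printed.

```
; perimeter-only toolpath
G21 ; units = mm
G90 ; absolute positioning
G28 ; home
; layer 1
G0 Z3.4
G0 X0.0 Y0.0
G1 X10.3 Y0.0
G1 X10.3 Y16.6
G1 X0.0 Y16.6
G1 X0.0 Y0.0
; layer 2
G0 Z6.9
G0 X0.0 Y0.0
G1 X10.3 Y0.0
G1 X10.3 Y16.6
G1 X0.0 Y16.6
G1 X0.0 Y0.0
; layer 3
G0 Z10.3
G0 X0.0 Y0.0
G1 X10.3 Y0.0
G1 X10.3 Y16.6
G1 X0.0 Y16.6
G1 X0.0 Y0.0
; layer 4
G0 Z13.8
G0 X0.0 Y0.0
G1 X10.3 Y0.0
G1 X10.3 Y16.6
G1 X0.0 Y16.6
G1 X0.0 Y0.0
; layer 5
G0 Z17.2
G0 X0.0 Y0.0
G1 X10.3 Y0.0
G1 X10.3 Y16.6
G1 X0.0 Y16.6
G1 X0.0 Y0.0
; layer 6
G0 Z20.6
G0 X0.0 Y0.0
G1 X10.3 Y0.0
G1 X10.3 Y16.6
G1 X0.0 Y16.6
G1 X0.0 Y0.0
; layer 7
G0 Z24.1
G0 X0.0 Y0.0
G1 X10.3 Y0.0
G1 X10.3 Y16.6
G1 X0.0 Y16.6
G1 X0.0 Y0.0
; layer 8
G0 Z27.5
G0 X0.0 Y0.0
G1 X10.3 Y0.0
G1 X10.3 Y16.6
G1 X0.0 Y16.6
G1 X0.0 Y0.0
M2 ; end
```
solid part
  facet normal 0.0000 0.0000 -1.0000
    outer loop
      vertex 10.3 16.6 0.0
      vertex 10.3 0.0 0.0
      vertex 0.0 0.0 0.0
    endloop
  endfacet
  facet normal 0.0000 0.0000 -1.0000
    outer loop
      vertex 0.0 16.6 0.0
      vertex 10.3 16.6 0.0
      vertex 0.0 0.0 0.0
    endloop
  endfacet
  facet normal 0.0000 0.0000 1.0000
    outer loop
      vertex 0.0 0.0 27.5
      vertex 10.3 0.0 27.5
      vertex 10.3 16.6 27.5
    endloop
  endfacet
  facet normal 0.0000 0.0000 1.0000
    outer loop
      vertex 0.0 0.0 27.5
      vertex 10.3 16.6 27.5
      vertex 0.0 16.6 27.5
    endloop
  endfacet
  facet normal 0.0000 -1.0000 0.0000
    outer loop
      vertex 0.0 0.0 0.0
      vertex 10.3 0.0 0.0
      vertex 10.3 0.0 27.5
    endloop
  endfacet
  facet normal 0.0000 -1.0000 0.0000
    outer loop
      vertex 0.0 0.0 0.0
      vertex 10.3 0.0 27.5
      vertex 0.0 0.0 27.5
    endloop
  endfacet
  facet normal 0.0000 1.0000 0.0000
    outer loop
      vertex 10.3 16.6 27.5
      vertex 10.3 16.6 0.0
      vertex 0.0 16.6 0.0
    endloop
  endfacet
  facet normal 0.0000 1.0000 0.0000
    outer loop
      vertex 0.0 16.6 27.5
      vertex 10.3 16.6 27.5
      vertex 0.0 16.6 0.0
    endloop
  endfacet
  facet normal -1.0000 0.0000 0.0000
    outer loop
      vertex 0.0 16.6 27.5
      vertex 0.0 16.6 0.0
      vertex 0.0 0.0 0.0
    endloop
  endfacet
  facet normal -1.0000 0.0000 0.0000
    outer loop
      vertex 0.0 0.0 27.5
      vertex 0.0 16.6 27.5
      vertex 0.0 0.0 0.0
    endloop
  endfacet
  facet normal 1.0000 0.0000 0.0000
    outer loop
      vertex 10.3 0.0 0.0
      vertex 10.3 16.6 0.0
      vertex 10.3 16.6 27.5
    endloop
  endfacet
  facet normal 1.0000 0.0000 0.0000
    outer loop
      vertex 10.3 0.0 0.0
      vertex 10.3 16.6 27.5
      vertex 10.3 0.0 27.5
    endloop
  endfacet
endsolid part

The G0 Z moves step by Δz≈3.4 mm. Every layer's G1 loop is the same polygon, so the solid is a straight extrusion of it from z=0 to z≈27.5. Closing with flat bottom and top caps and triangulating gives 12 facets — a rectangular box, roughly 10.3 × 16.6 mm footprint and 27.5 mm tall.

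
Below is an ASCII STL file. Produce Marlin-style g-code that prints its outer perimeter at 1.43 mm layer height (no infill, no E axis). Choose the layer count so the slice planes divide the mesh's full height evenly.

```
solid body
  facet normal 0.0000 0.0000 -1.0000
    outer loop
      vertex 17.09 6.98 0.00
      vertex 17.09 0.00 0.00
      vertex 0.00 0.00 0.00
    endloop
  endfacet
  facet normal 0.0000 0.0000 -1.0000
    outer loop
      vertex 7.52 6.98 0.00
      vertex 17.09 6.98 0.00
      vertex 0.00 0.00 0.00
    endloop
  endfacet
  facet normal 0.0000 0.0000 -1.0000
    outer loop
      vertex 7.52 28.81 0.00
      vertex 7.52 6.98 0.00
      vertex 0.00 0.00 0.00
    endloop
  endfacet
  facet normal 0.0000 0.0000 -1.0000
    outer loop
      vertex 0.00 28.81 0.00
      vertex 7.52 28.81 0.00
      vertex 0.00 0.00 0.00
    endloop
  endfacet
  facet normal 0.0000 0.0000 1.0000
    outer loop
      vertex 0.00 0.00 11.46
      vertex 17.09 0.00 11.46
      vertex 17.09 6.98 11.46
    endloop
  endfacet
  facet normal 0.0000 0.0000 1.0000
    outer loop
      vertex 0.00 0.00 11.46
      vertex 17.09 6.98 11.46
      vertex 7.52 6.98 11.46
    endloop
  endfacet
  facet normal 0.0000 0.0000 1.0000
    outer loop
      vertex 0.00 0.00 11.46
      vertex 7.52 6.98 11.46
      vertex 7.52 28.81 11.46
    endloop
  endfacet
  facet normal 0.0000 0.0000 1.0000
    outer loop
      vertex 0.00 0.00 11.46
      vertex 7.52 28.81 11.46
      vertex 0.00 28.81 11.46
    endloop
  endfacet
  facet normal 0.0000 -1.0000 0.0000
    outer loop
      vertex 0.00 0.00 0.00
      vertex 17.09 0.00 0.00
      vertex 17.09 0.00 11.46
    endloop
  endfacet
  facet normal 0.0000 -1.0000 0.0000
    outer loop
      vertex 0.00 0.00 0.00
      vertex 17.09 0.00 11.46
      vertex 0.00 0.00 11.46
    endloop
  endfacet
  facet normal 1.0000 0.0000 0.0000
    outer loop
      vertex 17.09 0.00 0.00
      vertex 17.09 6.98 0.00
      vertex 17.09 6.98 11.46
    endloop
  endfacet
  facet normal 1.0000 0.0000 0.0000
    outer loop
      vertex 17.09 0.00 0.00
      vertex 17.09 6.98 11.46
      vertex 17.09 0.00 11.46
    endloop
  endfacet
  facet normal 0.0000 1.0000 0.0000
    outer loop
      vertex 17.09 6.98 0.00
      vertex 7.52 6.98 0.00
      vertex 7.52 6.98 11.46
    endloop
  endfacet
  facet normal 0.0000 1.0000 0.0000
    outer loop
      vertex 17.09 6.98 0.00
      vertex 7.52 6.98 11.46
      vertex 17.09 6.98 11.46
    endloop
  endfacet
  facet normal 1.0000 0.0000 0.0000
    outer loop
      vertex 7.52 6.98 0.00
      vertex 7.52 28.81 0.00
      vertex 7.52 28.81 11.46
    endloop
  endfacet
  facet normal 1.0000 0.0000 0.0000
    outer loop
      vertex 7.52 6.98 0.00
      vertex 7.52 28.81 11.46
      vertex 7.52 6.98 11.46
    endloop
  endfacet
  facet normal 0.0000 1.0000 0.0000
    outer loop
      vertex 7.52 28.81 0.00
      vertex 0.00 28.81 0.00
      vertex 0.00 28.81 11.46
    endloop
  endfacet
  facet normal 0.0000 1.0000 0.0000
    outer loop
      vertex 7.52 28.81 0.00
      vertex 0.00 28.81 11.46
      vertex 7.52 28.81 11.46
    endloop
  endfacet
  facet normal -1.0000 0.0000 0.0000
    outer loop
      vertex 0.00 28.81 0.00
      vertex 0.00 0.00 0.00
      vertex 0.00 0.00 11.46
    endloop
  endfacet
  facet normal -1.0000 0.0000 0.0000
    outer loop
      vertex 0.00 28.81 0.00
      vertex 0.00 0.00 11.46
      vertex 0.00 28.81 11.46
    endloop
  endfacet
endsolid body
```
; perimeter-only toolpath
G21 ; units = mm
G90 ; absolute positioning
G28 ; home
; layer 1
G0 Z1.43
G0 X0.00 Y0.00
G1 X17.09 Y0.00
G1 X17.09 Y6.98
G1 X7.52 Y6.98
G1 X7.52 Y28.81
G1 X0.00 Y28.81
G1 X0.00 Y0.00
; layer 2
G0 Z2.87
G0 X0.00 Y0.00
G1 X17.09 Y0.00
G1 X17.09 Y6.98
G1 X7.52 Y6.98
G1 X7.52 Y28.81
G1 X0.00 Y28.81
G1 X0.00 Y0.00
; layer 3
G0 Z4.30
G0 X0.00 Y0.00
G1 X17.09 Y0.00
G1 X17.09 Y6.98
G1 X7.52 Y6.98
G1 X7.52 Y28.81
G1 X0.00 Y28.81
G1 X0.00 Y0.00
; layer 4
G0 Z5.73
G0 X0.00 Y0.00
G1 X17.09 Y0.00
G1 X17.09 Y6.98
G1 X7.52 Y6.98
G1 X7.52 Y28.81
G1 X0.00 Y28.81
G1 X0.00 Y0.00
; layer 5
G0 Z7.16
G0 X0.00 Y0.00
G1 X17.09 Y0.00
G1 X17.09 Y6.98
G1 X7.52 Y6.98
G1 X7.52 Y28.81
G1 X0.00 Y28.81
G1 X0.00 Y0.00
; layer 6
G0 Z8.60
G0 X0.00 Y0.00
G1 X17.09 Y0.00
G1 X17.09 Y6.98
G1 X7.52 Y6.98
G1 X7.52 Y28.81
G1 X0.00 Y28.81
G1 X0.00 Y0.00
; layer 7
G0 Z10.03
G0 X0.00 Y0.00
G1 X17.09 Y0.00
G1 X17.09 Y6.98
G1 X7.52 Y6.98
G1 X7.52 Y28.81
G1 X0.00 Y28.81
G1 X0.00 Y0.00
; layer 8
G0 Z11.46
G0 X0.00 Y0.00
G1 X17.09 Y0.00
G1 X17.09 Y6.98
G1 X7.52 Y6.98
G1 X7.52 Y28.81
G1 X0.00 Y28.81
G1 X0.00 Y0.00
M2 ; end

The solid is an L-shaped prism: outer 17.1 × 28.8 mm, arm thicknesses ≈ 6.98 mm (horizontal) and 7.52 mm (vertical), extruded 11.5 mm in z. Slicing at Δz = 1.43 mm — 8 equal slices spanning the solid's height, so layer i sits at z = i·h/8 — gives 8 non-empty perimeters. Each is a 6-segment closed polygon; G0 lifts to the layer z and rapids to the start vertex, then G1 traces the edges.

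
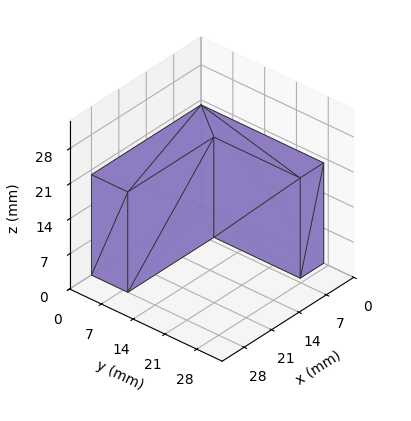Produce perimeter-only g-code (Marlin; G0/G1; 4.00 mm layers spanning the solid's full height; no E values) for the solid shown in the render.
Reading the render: the shape is an L-shaped prism: outer 28 × 27 mm, arm thicknesses ≈ 8 mm (horizontal) and 6 mm (vertical), extruded 20 mm in z (dimensions read to the nearest mm from the axis ticks). For the g-code, the solid's height is divided into equal slices at the stated Δz and each level perimeter traced with G1 moves after a G0 lift.

; perimeter-only toolpath
G21 ; units = mm
G90 ; absolute positioning
G28 ; home
; layer 1
G0 Z4.00
G0 X0.00 Y0.00
G1 X28.00 Y0.00
G1 X28.00 Y8.00
G1 X6.00 Y8.00
G1 X6.00 Y27.00
G1 X0.00 Y27.00
G1 X0.00 Y0.00
; layer 2
G0 Z8.00
G0 X0.00 Y0.00
G1 X28.00 Y0.00
G1 X28.00 Y8.00
G1 X6.00 Y8.00
G1 X6.00 Y27.00
G1 X0.00 Y27.00
G1 X0.00 Y0.00
; layer 3
G0 Z12.00
G0 X0.00 Y0.00
G1 X28.00 Y0.00
G1 X28.00 Y8.00
G1 X6.00 Y8.00
G1 X6.00 Y27.00
G1 X0.00 Y27.00
G1 X0.00 Y0.00
; layer 4
G0 Z16.00
G0 X0.00 Y0.00
G1 X28.00 Y0.00
G1 X28.00 Y8.00
G1 X6.00 Y8.00
G1 X6.00 Y27.00
G1 X0.00 Y27.00
G1 X0.00 Y0.00
; layer 5
G0 Z20.00
G0 X0.00 Y0.00
G1 X28.00 Y0.00
G1 X28.00 Y8.00
G1 X6.00 Y8.00
G1 X6.00 Y27.00
G1 X0.00 Y27.00
G1 X0.00 Y0.00
M2 ; end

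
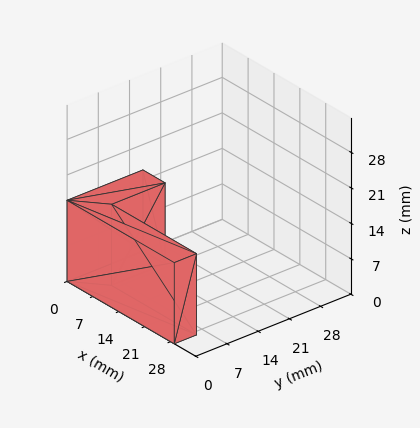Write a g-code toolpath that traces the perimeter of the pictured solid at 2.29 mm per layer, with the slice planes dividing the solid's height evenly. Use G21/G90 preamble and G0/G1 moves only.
Reading the render: the shape is an L-shaped prism: outer 29 × 17 mm, arm thicknesses ≈ 5 mm (horizontal) and 6 mm (vertical), extruded 16 mm in z (dimensions read to the nearest mm from the axis ticks). For the g-code, the solid's height is divided into equal slices at the stated Δz and each level perimeter traced with G1 moves after a G0 lift.

; perimeter-only toolpath
G21 ; units = mm
G90 ; absolute positioning
G28 ; home
; layer 1
G0 Z2.29
G0 X0.00 Y0.00
G1 X29.00 Y0.00
G1 X29.00 Y5.00
G1 X6.00 Y5.00
G1 X6.00 Y17.00
G1 X0.00 Y17.00
G1 X0.00 Y0.00
; layer 2
G0 Z4.57
G0 X0.00 Y0.00
G1 X29.00 Y0.00
G1 X29.00 Y5.00
G1 X6.00 Y5.00
G1 X6.00 Y17.00
G1 X0.00 Y17.00
G1 X0.00 Y0.00
; layer 3
G0 Z6.86
G0 X0.00 Y0.00
G1 X29.00 Y0.00
G1 X29.00 Y5.00
G1 X6.00 Y5.00
G1 X6.00 Y17.00
G1 X0.00 Y17.00
G1 X0.00 Y0.00
; layer 4
G0 Z9.14
G0 X0.00 Y0.00
G1 X29.00 Y0.00
G1 X29.00 Y5.00
G1 X6.00 Y5.00
G1 X6.00 Y17.00
G1 X0.00 Y17.00
G1 X0.00 Y0.00
; layer 5
G0 Z11.43
G0 X0.00 Y0.00
G1 X29.00 Y0.00
G1 X29.00 Y5.00
G1 X6.00 Y5.00
G1 X6.00 Y17.00
G1 X0.00 Y17.00
G1 X0.00 Y0.00
; layer 6
G0 Z13.71
G0 X0.00 Y0.00
G1 X29.00 Y0.00
G1 X29.00 Y5.00
G1 X6.00 Y5.00
G1 X6.00 Y17.00
G1 X0.00 Y17.00
G1 X0.00 Y0.00
; layer 7
G0 Z16.00
G0 X0.00 Y0.00
G1 X29.00 Y0.00
G1 X29.00 Y5.00
G1 X6.00 Y5.00
G1 X6.00 Y17.00
G1 X0.00 Y17.00
G1 X0.00 Y0.00
M2 ; end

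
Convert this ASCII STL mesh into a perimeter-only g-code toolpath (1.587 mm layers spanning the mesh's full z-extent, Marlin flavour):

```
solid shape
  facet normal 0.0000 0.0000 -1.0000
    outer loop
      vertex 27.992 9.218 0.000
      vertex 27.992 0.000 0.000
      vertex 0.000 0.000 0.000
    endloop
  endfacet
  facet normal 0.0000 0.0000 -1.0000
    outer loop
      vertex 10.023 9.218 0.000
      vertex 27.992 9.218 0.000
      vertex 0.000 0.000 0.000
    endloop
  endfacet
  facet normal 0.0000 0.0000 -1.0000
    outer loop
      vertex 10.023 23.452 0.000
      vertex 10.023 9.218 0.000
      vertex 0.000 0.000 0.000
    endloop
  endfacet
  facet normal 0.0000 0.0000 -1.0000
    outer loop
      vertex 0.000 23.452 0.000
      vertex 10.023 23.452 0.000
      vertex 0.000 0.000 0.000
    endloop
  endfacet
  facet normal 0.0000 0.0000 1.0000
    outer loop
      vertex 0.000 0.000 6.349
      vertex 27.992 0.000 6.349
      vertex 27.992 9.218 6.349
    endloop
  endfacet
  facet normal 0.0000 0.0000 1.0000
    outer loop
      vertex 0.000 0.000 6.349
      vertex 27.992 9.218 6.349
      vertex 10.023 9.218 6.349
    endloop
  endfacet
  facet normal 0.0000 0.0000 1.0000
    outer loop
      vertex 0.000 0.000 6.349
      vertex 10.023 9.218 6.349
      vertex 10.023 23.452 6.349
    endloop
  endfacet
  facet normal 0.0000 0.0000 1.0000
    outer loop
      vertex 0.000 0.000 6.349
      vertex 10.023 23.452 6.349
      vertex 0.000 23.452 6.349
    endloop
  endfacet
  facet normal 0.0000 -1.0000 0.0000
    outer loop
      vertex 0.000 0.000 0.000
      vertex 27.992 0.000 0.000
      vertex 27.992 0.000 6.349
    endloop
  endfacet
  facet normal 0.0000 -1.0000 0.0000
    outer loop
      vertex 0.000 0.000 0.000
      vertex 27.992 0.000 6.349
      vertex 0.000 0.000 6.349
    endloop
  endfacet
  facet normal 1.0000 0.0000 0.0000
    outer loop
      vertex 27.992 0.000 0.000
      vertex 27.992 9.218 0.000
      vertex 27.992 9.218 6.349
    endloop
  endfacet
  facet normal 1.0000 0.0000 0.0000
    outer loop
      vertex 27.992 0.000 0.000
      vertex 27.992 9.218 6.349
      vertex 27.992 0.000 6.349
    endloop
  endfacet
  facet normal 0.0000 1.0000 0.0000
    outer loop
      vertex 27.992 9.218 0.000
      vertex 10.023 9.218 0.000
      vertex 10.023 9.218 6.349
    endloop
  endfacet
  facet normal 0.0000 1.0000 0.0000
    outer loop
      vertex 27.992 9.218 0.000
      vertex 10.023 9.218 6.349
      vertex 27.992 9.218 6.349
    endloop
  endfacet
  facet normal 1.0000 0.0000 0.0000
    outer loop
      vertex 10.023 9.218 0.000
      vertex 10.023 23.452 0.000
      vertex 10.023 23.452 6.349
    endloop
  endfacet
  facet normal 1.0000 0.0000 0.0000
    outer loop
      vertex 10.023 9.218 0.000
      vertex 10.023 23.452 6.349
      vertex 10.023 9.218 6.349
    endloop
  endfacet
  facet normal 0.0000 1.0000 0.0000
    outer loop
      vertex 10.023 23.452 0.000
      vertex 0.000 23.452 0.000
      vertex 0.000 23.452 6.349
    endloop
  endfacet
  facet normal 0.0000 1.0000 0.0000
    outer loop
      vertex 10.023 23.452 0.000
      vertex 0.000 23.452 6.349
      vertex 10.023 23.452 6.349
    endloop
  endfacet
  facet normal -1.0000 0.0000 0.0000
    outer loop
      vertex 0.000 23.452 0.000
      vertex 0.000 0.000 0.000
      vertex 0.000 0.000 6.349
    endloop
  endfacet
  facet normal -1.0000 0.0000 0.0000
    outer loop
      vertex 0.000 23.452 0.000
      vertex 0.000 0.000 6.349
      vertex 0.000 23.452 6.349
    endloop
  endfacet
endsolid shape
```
; perimeter-only toolpath
G21 ; units = mm
G90 ; absolute positioning
G28 ; home
; layer 1
G0 Z1.587
G0 X0.000 Y0.000
G1 X27.992 Y0.000
G1 X27.992 Y9.218
G1 X10.023 Y9.218
G1 X10.023 Y23.452
G1 X0.000 Y23.452
G1 X0.000 Y0.000
; layer 2
G0 Z3.175
G0 X0.000 Y0.000
G1 X27.992 Y0.000
G1 X27.992 Y9.218
G1 X10.023 Y9.218
G1 X10.023 Y23.452
G1 X0.000 Y23.452
G1 X0.000 Y0.000
; layer 3
G0 Z4.762
G0 X0.000 Y0.000
G1 X27.992 Y0.000
G1 X27.992 Y9.218
G1 X10.023 Y9.218
G1 X10.023 Y23.452
G1 X0.000 Y23.452
G1 X0.000 Y0.000
; layer 4
G0 Z6.349
G0 X0.000 Y0.000
G1 X27.992 Y0.000
G1 X27.992 Y9.218
G1 X10.023 Y9.218
G1 X10.023 Y23.452
G1 X0.000 Y23.452
G1 X0.000 Y0.000
M2 ; end

The solid is an L-shaped prism: outer 28 × 23.5 mm, arm thicknesses ≈ 9.22 mm (horizontal) and 10 mm (vertical), extruded 6.35 mm in z. Slicing at Δz = 1.587 mm — 4 equal slices spanning the solid's height, so layer i sits at z = i·h/4 — gives 4 non-empty perimeters. Each is a 6-segment closed polygon; G0 lifts to the layer z and rapids to the start vertex, then G1 traces the edges.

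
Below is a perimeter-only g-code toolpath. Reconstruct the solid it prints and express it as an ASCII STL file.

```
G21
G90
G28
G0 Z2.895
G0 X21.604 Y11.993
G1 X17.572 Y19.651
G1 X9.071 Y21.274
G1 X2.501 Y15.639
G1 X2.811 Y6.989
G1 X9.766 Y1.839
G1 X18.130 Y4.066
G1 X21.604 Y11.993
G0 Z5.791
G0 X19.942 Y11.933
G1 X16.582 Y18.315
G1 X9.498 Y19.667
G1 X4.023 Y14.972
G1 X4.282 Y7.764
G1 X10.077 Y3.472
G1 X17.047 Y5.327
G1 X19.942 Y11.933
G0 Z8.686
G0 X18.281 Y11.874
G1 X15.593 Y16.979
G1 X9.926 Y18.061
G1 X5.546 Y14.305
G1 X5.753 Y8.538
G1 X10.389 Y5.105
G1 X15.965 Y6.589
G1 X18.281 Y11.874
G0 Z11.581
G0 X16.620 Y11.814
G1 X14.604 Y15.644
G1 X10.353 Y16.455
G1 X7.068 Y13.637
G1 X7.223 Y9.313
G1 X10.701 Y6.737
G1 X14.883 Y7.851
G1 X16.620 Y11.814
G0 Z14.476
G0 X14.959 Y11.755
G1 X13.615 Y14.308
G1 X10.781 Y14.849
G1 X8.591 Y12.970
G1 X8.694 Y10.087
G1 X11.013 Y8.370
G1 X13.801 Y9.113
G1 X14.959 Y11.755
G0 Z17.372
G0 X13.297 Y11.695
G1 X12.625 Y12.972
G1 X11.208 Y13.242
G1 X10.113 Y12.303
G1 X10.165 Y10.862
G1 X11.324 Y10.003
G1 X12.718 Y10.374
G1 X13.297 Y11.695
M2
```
solid part
  facet normal 0.0000 0.0000 -1.0000
    outer loop
      vertex 8.643 22.880 0.000
      vertex 18.561 20.987 0.000
      vertex 23.265 12.052 0.000
    endloop
  endfacet
  facet normal 0.0000 0.0000 -1.0000
    outer loop
      vertex 0.978 16.306 0.000
      vertex 8.643 22.880 0.000
      vertex 23.265 12.052 0.000
    endloop
  endfacet
  facet normal 0.0000 0.0000 -1.0000
    outer loop
      vertex 1.340 6.215 0.000
      vertex 0.978 16.306 0.000
      vertex 23.265 12.052 0.000
    endloop
  endfacet
  facet normal 0.0000 0.0000 -1.0000
    outer loop
      vertex 9.454 0.206 0.000
      vertex 1.340 6.215 0.000
      vertex 23.265 12.052 0.000
    endloop
  endfacet
  facet normal 0.0000 0.0000 -1.0000
    outer loop
      vertex 19.212 2.804 0.000
      vertex 9.454 0.206 0.000
      vertex 23.265 12.052 0.000
    endloop
  endfacet
  facet normal 0.7859 0.4138 0.4595
    outer loop
      vertex 23.265 12.052 0.000
      vertex 18.561 20.987 0.000
      vertex 11.636 11.636 20.267
    endloop
  endfacet
  facet normal 0.1665 0.8725 0.4594
    outer loop
      vertex 18.561 20.987 0.000
      vertex 8.643 22.880 0.000
      vertex 11.636 11.636 20.267
    endloop
  endfacet
  facet normal -0.5782 0.6742 0.4594
    outer loop
      vertex 8.643 22.880 0.000
      vertex 0.978 16.306 0.000
      vertex 11.636 11.636 20.267
    endloop
  endfacet
  facet normal -0.8876 -0.0318 0.4595
    outer loop
      vertex 0.978 16.306 0.000
      vertex 1.340 6.215 0.000
      vertex 11.636 11.636 20.267
    endloop
  endfacet
  facet normal -0.5286 -0.7138 0.4595
    outer loop
      vertex 1.340 6.215 0.000
      vertex 9.454 0.206 0.000
      vertex 11.636 11.636 20.267
    endloop
  endfacet
  facet normal 0.2285 -0.8583 0.4595
    outer loop
      vertex 9.454 0.206 0.000
      vertex 19.212 2.804 0.000
      vertex 11.636 11.636 20.267
    endloop
  endfacet
  facet normal 0.8135 -0.3565 0.4595
    outer loop
      vertex 19.212 2.804 0.000
      vertex 23.265 12.052 0.000
      vertex 11.636 11.636 20.267
    endloop
  endfacet
endsolid part

The G0 Z moves step by Δz≈2.895 mm. The G1 loops shrink linearly with z, so the solid tapers from its base footprint up to z≈20.3. Closing with a flat bottom cap and the tapered top and triangulating gives 12 facets — a regular 7-sided pyramid, base circumscribed radius ≈ 11.6 mm, apex at z ≈ 20.3 mm.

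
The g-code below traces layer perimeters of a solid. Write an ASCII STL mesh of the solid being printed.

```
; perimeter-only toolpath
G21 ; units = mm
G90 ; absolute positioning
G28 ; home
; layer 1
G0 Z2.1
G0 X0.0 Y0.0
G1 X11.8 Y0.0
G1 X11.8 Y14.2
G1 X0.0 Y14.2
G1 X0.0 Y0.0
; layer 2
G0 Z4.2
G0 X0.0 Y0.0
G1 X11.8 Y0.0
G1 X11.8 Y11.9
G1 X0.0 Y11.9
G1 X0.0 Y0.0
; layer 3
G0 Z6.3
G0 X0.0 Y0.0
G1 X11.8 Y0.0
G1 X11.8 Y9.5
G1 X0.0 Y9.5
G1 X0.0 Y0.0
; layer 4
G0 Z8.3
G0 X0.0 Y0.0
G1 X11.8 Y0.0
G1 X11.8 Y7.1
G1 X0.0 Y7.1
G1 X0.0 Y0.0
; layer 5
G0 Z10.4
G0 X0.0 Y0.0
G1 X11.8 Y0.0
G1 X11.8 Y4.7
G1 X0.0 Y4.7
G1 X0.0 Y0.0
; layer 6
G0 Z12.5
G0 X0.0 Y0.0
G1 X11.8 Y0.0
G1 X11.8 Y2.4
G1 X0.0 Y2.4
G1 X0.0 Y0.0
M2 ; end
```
solid part
  facet normal 0.0000 0.0000 -1.0000
    outer loop
      vertex 11.8 16.6 0.0
      vertex 11.8 0.0 0.0
      vertex 0.0 0.0 0.0
    endloop
  endfacet
  facet normal 0.0000 0.0000 -1.0000
    outer loop
      vertex 0.0 16.6 0.0
      vertex 11.8 16.6 0.0
      vertex 0.0 0.0 0.0
    endloop
  endfacet
  facet normal 0.0000 -1.0000 0.0000
    outer loop
      vertex 0.0 0.0 0.0
      vertex 11.8 0.0 0.0
      vertex 11.8 0.0 14.6
    endloop
  endfacet
  facet normal 0.0000 -1.0000 0.0000
    outer loop
      vertex 0.0 0.0 0.0
      vertex 11.8 0.0 14.6
      vertex 0.0 0.0 14.6
    endloop
  endfacet
  facet normal 0.0000 0.6604 0.7509
    outer loop
      vertex 0.0 0.0 14.6
      vertex 11.8 0.0 14.6
      vertex 11.8 16.6 0.0
    endloop
  endfacet
  facet normal 0.0000 0.6604 0.7509
    outer loop
      vertex 0.0 0.0 14.6
      vertex 11.8 16.6 0.0
      vertex 0.0 16.6 0.0
    endloop
  endfacet
  facet normal -1.0000 0.0000 0.0000
    outer loop
      vertex 0.0 0.0 14.6
      vertex 0.0 16.6 0.0
      vertex 0.0 0.0 0.0
    endloop
  endfacet
  facet normal 1.0000 0.0000 0.0000
    outer loop
      vertex 11.8 0.0 0.0
      vertex 11.8 16.6 0.0
      vertex 11.8 0.0 14.6
    endloop
  endfacet
endsolid part

The G0 Z moves step by Δz≈2.1 mm. The G1 loops shrink linearly with z, so the solid tapers from its base footprint up to z≈14.6. Closing with a flat bottom cap and the tapered top and triangulating gives 8 facets — a wedge (ramp): 11.8 × 16.6 mm base, rising to 14.6 mm along the y=0 edge and sloping linearly to z=0 at y=16.6.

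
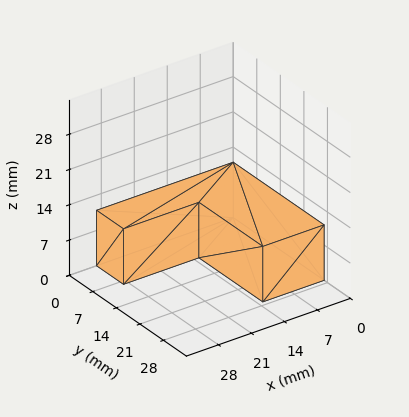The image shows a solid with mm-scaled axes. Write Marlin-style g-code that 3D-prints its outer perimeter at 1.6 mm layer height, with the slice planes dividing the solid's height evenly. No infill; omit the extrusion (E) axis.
Reading the render: the shape is an L-shaped prism: outer 29 × 27 mm, arm thicknesses ≈ 8 mm (horizontal) and 13 mm (vertical), extruded 11 mm in z (dimensions read to the nearest mm from the axis ticks). For the g-code, the solid's height is divided into equal slices at the stated Δz and each level perimeter traced with G1 moves after a G0 lift.

; perimeter-only toolpath
G21 ; units = mm
G90 ; absolute positioning
G28 ; home
; layer 1
G0 Z1.6
G0 X0.0 Y0.0
G1 X29.0 Y0.0
G1 X29.0 Y8.0
G1 X13.0 Y8.0
G1 X13.0 Y27.0
G1 X0.0 Y27.0
G1 X0.0 Y0.0
; layer 2
G0 Z3.1
G0 X0.0 Y0.0
G1 X29.0 Y0.0
G1 X29.0 Y8.0
G1 X13.0 Y8.0
G1 X13.0 Y27.0
G1 X0.0 Y27.0
G1 X0.0 Y0.0
; layer 3
G0 Z4.7
G0 X0.0 Y0.0
G1 X29.0 Y0.0
G1 X29.0 Y8.0
G1 X13.0 Y8.0
G1 X13.0 Y27.0
G1 X0.0 Y27.0
G1 X0.0 Y0.0
; layer 4
G0 Z6.3
G0 X0.0 Y0.0
G1 X29.0 Y0.0
G1 X29.0 Y8.0
G1 X13.0 Y8.0
G1 X13.0 Y27.0
G1 X0.0 Y27.0
G1 X0.0 Y0.0
; layer 5
G0 Z7.9
G0 X0.0 Y0.0
G1 X29.0 Y0.0
G1 X29.0 Y8.0
G1 X13.0 Y8.0
G1 X13.0 Y27.0
G1 X0.0 Y27.0
G1 X0.0 Y0.0
; layer 6
G0 Z9.4
G0 X0.0 Y0.0
G1 X29.0 Y0.0
G1 X29.0 Y8.0
G1 X13.0 Y8.0
G1 X13.0 Y27.0
G1 X0.0 Y27.0
G1 X0.0 Y0.0
; layer 7
G0 Z11.0
G0 X0.0 Y0.0
G1 X29.0 Y0.0
G1 X29.0 Y8.0
G1 X13.0 Y8.0
G1 X13.0 Y27.0
G1 X0.0 Y27.0
G1 X0.0 Y0.0
M2 ; end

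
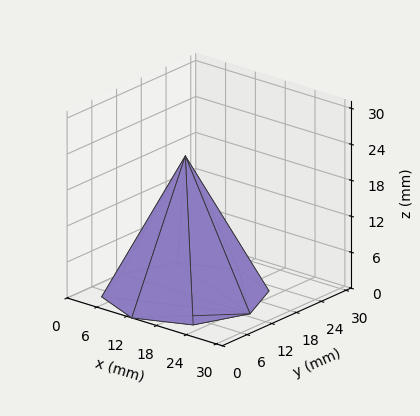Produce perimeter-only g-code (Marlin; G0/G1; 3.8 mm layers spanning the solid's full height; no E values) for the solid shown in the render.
Reading the render: the shape is a regular 8-sided pyramid, base circumscribed radius ≈ 13 mm, apex at z ≈ 23 mm (dimensions read to the nearest mm from the axis ticks). For the g-code, the solid's height is divided into equal slices at the stated Δz and each level perimeter traced with G1 moves after a G0 lift.

; perimeter-only toolpath
G21 ; units = mm
G90 ; absolute positioning
G28 ; home
; layer 1
G0 Z3.8
G0 X23.8 Y13.0
G1 X20.7 Y20.7
G1 X13.0 Y23.8
G1 X5.3 Y20.7
G1 X2.2 Y13.0
G1 X5.3 Y5.3
G1 X13.0 Y2.2
G1 X20.7 Y5.3
G1 X23.8 Y13.0
; layer 2
G0 Z7.7
G0 X21.7 Y13.0
G1 X19.1 Y19.1
G1 X13.0 Y21.7
G1 X6.9 Y19.1
G1 X4.3 Y13.0
G1 X6.9 Y6.9
G1 X13.0 Y4.3
G1 X19.1 Y6.9
G1 X21.7 Y13.0
; layer 3
G0 Z11.5
G0 X19.5 Y13.0
G1 X17.6 Y17.6
G1 X13.0 Y19.5
G1 X8.4 Y17.6
G1 X6.5 Y13.0
G1 X8.4 Y8.4
G1 X13.0 Y6.5
G1 X17.6 Y8.4
G1 X19.5 Y13.0
; layer 4
G0 Z15.3
G0 X17.3 Y13.0
G1 X16.1 Y16.1
G1 X13.0 Y17.3
G1 X9.9 Y16.1
G1 X8.7 Y13.0
G1 X9.9 Y9.9
G1 X13.0 Y8.7
G1 X16.1 Y9.9
G1 X17.3 Y13.0
; layer 5
G0 Z19.2
G0 X15.2 Y13.0
G1 X14.5 Y14.5
G1 X13.0 Y15.2
G1 X11.5 Y14.5
G1 X10.8 Y13.0
G1 X11.5 Y11.5
G1 X13.0 Y10.8
G1 X14.5 Y11.5
G1 X15.2 Y13.0
M2 ; end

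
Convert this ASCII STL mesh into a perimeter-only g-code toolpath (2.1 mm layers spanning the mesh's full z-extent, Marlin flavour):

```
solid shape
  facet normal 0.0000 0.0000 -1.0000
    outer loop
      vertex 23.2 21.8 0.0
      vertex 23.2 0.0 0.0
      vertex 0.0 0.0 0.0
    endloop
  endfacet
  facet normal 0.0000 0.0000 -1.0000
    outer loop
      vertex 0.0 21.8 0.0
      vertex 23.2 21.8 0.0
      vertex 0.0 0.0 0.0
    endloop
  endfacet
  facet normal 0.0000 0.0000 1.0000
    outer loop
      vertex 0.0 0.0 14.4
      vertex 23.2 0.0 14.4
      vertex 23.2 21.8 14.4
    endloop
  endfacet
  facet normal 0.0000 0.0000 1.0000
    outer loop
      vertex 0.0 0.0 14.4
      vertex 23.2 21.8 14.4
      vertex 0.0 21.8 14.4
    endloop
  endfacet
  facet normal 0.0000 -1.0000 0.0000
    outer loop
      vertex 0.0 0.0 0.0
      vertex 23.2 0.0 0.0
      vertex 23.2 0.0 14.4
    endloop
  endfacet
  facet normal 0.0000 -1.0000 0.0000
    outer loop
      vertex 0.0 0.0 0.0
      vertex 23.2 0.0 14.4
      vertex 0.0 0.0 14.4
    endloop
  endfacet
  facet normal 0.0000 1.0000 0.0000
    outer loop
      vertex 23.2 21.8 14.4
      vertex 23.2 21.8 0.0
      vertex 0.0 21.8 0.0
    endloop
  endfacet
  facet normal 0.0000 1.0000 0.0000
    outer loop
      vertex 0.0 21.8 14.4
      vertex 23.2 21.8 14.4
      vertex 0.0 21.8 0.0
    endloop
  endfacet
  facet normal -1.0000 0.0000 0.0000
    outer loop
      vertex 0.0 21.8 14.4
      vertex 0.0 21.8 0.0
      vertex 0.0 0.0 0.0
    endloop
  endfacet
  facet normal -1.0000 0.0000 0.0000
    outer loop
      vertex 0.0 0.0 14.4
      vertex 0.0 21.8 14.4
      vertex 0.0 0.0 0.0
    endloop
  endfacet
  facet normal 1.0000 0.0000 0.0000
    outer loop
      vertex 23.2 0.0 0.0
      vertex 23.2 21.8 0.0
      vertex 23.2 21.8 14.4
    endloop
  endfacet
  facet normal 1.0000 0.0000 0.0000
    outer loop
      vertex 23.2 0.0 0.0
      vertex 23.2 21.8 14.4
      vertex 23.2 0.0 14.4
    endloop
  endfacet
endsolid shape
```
; perimeter-only toolpath
G21 ; units = mm
G90 ; absolute positioning
G28 ; home
; layer 1
G0 Z2.1
G0 X0.0 Y0.0
G1 X23.2 Y0.0
G1 X23.2 Y21.8
G1 X0.0 Y21.8
G1 X0.0 Y0.0
; layer 2
G0 Z4.1
G0 X0.0 Y0.0
G1 X23.2 Y0.0
G1 X23.2 Y21.8
G1 X0.0 Y21.8
G1 X0.0 Y0.0
; layer 3
G0 Z6.2
G0 X0.0 Y0.0
G1 X23.2 Y0.0
G1 X23.2 Y21.8
G1 X0.0 Y21.8
G1 X0.0 Y0.0
; layer 4
G0 Z8.2
G0 X0.0 Y0.0
G1 X23.2 Y0.0
G1 X23.2 Y21.8
G1 X0.0 Y21.8
G1 X0.0 Y0.0
; layer 5
G0 Z10.3
G0 X0.0 Y0.0
G1 X23.2 Y0.0
G1 X23.2 Y21.8
G1 X0.0 Y21.8
G1 X0.0 Y0.0
; layer 6
G0 Z12.3
G0 X0.0 Y0.0
G1 X23.2 Y0.0
G1 X23.2 Y21.8
G1 X0.0 Y21.8
G1 X0.0 Y0.0
; layer 7
G0 Z14.4
G0 X0.0 Y0.0
G1 X23.2 Y0.0
G1 X23.2 Y21.8
G1 X0.0 Y21.8
G1 X0.0 Y0.0
M2 ; end

The solid is a rectangular box, roughly 23.2 × 21.8 mm footprint and 14.4 mm tall. Slicing at Δz = 2.1 mm — 7 equal slices spanning the solid's height, so layer i sits at z = i·h/7 — gives 7 non-empty perimeters. Each is a 4-segment closed polygon; G0 lifts to the layer z and rapids to the start vertex, then G1 traces the edges.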